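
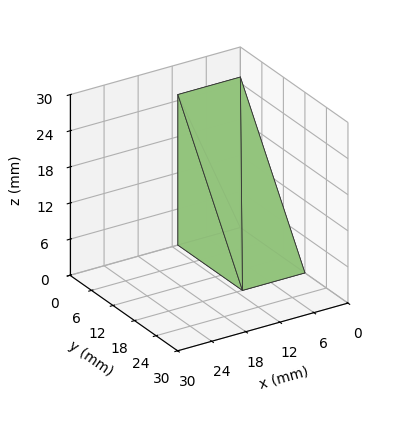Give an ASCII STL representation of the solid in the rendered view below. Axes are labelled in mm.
Reading the render: the shape is a wedge (ramp): 11 × 18 mm base, rising to 25 mm along the y=0 edge and sloping linearly to z=0 at y=18 (dimensions read to the nearest mm from the axis ticks). For the STL, each face is triangulated and given an outward normal.

solid part
  facet normal 0.0000 0.0000 -1.0000
    outer loop
      vertex 11.000 18.000 0.000
      vertex 11.000 0.000 0.000
      vertex 0.000 0.000 0.000
    endloop
  endfacet
  facet normal 0.0000 0.0000 -1.0000
    outer loop
      vertex 0.000 18.000 0.000
      vertex 11.000 18.000 0.000
      vertex 0.000 0.000 0.000
    endloop
  endfacet
  facet normal 0.0000 -1.0000 0.0000
    outer loop
      vertex 0.000 0.000 0.000
      vertex 11.000 0.000 0.000
      vertex 11.000 0.000 25.000
    endloop
  endfacet
  facet normal 0.0000 -1.0000 0.0000
    outer loop
      vertex 0.000 0.000 0.000
      vertex 11.000 0.000 25.000
      vertex 0.000 0.000 25.000
    endloop
  endfacet
  facet normal 0.0000 0.8115 0.5843
    outer loop
      vertex 0.000 0.000 25.000
      vertex 11.000 0.000 25.000
      vertex 11.000 18.000 0.000
    endloop
  endfacet
  facet normal 0.0000 0.8115 0.5843
    outer loop
      vertex 0.000 0.000 25.000
      vertex 11.000 18.000 0.000
      vertex 0.000 18.000 0.000
    endloop
  endfacet
  facet normal -1.0000 0.0000 0.0000
    outer loop
      vertex 0.000 0.000 25.000
      vertex 0.000 18.000 0.000
      vertex 0.000 0.000 0.000
    endloop
  endfacet
  facet normal 1.0000 0.0000 0.0000
    outer loop
      vertex 11.000 0.000 0.000
      vertex 11.000 18.000 0.000
      vertex 11.000 0.000 25.000
    endloop
  endfacet
endsolid part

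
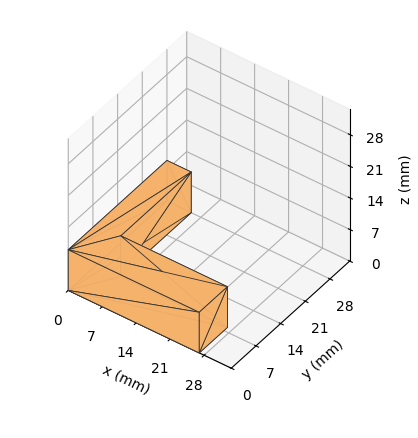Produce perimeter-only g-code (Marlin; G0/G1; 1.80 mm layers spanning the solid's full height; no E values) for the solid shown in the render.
Reading the render: the shape is an L-shaped prism: outer 27 × 28 mm, arm thicknesses ≈ 8 mm (horizontal) and 5 mm (vertical), extruded 9 mm in z (dimensions read to the nearest mm from the axis ticks). For the g-code, the solid's height is divided into equal slices at the stated Δz and each level perimeter traced with G1 moves after a G0 lift.

; perimeter-only toolpath
G21 ; units = mm
G90 ; absolute positioning
G28 ; home
; layer 1
G0 Z1.80
G0 X0.00 Y0.00
G1 X27.00 Y0.00
G1 X27.00 Y8.00
G1 X5.00 Y8.00
G1 X5.00 Y28.00
G1 X0.00 Y28.00
G1 X0.00 Y0.00
; layer 2
G0 Z3.60
G0 X0.00 Y0.00
G1 X27.00 Y0.00
G1 X27.00 Y8.00
G1 X5.00 Y8.00
G1 X5.00 Y28.00
G1 X0.00 Y28.00
G1 X0.00 Y0.00
; layer 3
G0 Z5.40
G0 X0.00 Y0.00
G1 X27.00 Y0.00
G1 X27.00 Y8.00
G1 X5.00 Y8.00
G1 X5.00 Y28.00
G1 X0.00 Y28.00
G1 X0.00 Y0.00
; layer 4
G0 Z7.20
G0 X0.00 Y0.00
G1 X27.00 Y0.00
G1 X27.00 Y8.00
G1 X5.00 Y8.00
G1 X5.00 Y28.00
G1 X0.00 Y28.00
G1 X0.00 Y0.00
; layer 5
G0 Z9.00
G0 X0.00 Y0.00
G1 X27.00 Y0.00
G1 X27.00 Y8.00
G1 X5.00 Y8.00
G1 X5.00 Y28.00
G1 X0.00 Y28.00
G1 X0.00 Y0.00
M2 ; end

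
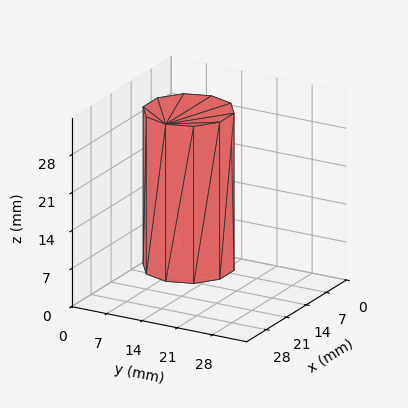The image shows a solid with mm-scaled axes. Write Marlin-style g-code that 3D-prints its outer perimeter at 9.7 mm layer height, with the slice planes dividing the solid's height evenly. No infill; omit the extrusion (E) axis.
Reading the render: the shape is a regular 10-sided prism (a cylinder approximated with 10 flat sides), circumscribed radius ≈ 8 mm, height ≈ 29 mm (dimensions read to the nearest mm from the axis ticks). For the g-code, the solid's height is divided into equal slices at the stated Δz and each level perimeter traced with G1 moves after a G0 lift.

; perimeter-only toolpath
G21 ; units = mm
G90 ; absolute positioning
G28 ; home
; layer 1
G0 Z9.7
G0 X16.0 Y8.0
G1 X14.5 Y12.7
G1 X10.5 Y15.6
G1 X5.5 Y15.6
G1 X1.5 Y12.7
G1 X0.0 Y8.0
G1 X1.5 Y3.3
G1 X5.5 Y0.4
G1 X10.5 Y0.4
G1 X14.5 Y3.3
G1 X16.0 Y8.0
; layer 2
G0 Z19.3
G0 X16.0 Y8.0
G1 X14.5 Y12.7
G1 X10.5 Y15.6
G1 X5.5 Y15.6
G1 X1.5 Y12.7
G1 X0.0 Y8.0
G1 X1.5 Y3.3
G1 X5.5 Y0.4
G1 X10.5 Y0.4
G1 X14.5 Y3.3
G1 X16.0 Y8.0
; layer 3
G0 Z29.0
G0 X16.0 Y8.0
G1 X14.5 Y12.7
G1 X10.5 Y15.6
G1 X5.5 Y15.6
G1 X1.5 Y12.7
G1 X0.0 Y8.0
G1 X1.5 Y3.3
G1 X5.5 Y0.4
G1 X10.5 Y0.4
G1 X14.5 Y3.3
G1 X16.0 Y8.0
M2 ; end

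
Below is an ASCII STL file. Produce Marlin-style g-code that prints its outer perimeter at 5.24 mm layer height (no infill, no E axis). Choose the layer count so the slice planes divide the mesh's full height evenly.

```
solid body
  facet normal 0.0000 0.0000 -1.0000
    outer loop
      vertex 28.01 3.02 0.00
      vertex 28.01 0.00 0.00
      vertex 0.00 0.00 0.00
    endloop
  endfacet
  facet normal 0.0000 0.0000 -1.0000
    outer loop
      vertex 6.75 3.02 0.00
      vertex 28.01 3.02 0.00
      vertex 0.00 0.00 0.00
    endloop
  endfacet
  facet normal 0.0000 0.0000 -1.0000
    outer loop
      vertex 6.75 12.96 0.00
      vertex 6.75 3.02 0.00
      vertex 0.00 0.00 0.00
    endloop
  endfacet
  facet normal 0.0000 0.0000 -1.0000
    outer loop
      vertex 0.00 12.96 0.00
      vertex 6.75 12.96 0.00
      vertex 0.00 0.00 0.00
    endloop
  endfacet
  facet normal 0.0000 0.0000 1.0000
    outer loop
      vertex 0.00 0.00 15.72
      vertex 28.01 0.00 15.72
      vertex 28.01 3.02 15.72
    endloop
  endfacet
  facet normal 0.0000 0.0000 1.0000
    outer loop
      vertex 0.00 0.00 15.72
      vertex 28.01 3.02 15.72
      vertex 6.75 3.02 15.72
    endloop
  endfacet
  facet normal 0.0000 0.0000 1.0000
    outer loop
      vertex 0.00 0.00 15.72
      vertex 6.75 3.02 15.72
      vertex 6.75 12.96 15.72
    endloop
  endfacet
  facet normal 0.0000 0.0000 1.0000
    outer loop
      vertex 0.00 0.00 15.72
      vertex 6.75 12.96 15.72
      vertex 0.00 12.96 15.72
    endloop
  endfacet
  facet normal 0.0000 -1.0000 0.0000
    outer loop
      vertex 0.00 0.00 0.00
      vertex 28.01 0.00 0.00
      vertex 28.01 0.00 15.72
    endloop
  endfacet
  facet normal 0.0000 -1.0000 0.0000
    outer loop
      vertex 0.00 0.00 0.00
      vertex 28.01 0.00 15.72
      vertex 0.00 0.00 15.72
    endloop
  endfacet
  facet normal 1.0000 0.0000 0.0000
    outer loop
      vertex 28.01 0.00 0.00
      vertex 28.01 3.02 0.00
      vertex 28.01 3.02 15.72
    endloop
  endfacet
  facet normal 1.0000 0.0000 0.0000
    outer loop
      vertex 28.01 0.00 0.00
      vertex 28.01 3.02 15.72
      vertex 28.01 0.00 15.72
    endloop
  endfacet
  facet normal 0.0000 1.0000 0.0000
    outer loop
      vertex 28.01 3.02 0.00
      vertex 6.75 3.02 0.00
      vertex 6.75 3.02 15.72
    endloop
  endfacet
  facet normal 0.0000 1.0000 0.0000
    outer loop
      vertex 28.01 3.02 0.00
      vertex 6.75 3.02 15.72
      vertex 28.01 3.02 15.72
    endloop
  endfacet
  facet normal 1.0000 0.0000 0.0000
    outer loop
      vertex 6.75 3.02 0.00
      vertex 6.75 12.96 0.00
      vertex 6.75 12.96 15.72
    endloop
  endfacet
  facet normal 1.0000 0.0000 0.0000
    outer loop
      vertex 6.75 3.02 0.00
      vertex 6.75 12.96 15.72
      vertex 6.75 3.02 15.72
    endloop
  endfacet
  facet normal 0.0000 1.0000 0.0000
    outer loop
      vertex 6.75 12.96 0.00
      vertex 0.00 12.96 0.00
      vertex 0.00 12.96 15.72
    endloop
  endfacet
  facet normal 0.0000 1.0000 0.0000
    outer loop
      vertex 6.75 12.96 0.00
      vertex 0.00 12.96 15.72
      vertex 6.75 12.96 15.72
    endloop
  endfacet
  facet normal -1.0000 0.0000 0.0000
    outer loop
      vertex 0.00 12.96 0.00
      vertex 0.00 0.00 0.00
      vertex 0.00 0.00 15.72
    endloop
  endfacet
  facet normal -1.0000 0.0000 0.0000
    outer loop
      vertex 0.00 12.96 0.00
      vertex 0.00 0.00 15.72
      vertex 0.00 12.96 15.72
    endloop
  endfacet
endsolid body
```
; perimeter-only toolpath
G21 ; units = mm
G90 ; absolute positioning
G28 ; home
; layer 1
G0 Z5.24
G0 X0.00 Y0.00
G1 X28.01 Y0.00
G1 X28.01 Y3.02
G1 X6.75 Y3.02
G1 X6.75 Y12.96
G1 X0.00 Y12.96
G1 X0.00 Y0.00
; layer 2
G0 Z10.48
G0 X0.00 Y0.00
G1 X28.01 Y0.00
G1 X28.01 Y3.02
G1 X6.75 Y3.02
G1 X6.75 Y12.96
G1 X0.00 Y12.96
G1 X0.00 Y0.00
; layer 3
G0 Z15.72
G0 X0.00 Y0.00
G1 X28.01 Y0.00
G1 X28.01 Y3.02
G1 X6.75 Y3.02
G1 X6.75 Y12.96
G1 X0.00 Y12.96
G1 X0.00 Y0.00
M2 ; end

The solid is an L-shaped prism: outer 28 × 13 mm, arm thicknesses ≈ 3.02 mm (horizontal) and 6.75 mm (vertical), extruded 15.7 mm in z. Slicing at Δz = 5.24 mm — 3 equal slices spanning the solid's height, so layer i sits at z = i·h/3 — gives 3 non-empty perimeters. Each is a 6-segment closed polygon; G0 lifts to the layer z and rapids to the start vertex, then G1 traces the edges.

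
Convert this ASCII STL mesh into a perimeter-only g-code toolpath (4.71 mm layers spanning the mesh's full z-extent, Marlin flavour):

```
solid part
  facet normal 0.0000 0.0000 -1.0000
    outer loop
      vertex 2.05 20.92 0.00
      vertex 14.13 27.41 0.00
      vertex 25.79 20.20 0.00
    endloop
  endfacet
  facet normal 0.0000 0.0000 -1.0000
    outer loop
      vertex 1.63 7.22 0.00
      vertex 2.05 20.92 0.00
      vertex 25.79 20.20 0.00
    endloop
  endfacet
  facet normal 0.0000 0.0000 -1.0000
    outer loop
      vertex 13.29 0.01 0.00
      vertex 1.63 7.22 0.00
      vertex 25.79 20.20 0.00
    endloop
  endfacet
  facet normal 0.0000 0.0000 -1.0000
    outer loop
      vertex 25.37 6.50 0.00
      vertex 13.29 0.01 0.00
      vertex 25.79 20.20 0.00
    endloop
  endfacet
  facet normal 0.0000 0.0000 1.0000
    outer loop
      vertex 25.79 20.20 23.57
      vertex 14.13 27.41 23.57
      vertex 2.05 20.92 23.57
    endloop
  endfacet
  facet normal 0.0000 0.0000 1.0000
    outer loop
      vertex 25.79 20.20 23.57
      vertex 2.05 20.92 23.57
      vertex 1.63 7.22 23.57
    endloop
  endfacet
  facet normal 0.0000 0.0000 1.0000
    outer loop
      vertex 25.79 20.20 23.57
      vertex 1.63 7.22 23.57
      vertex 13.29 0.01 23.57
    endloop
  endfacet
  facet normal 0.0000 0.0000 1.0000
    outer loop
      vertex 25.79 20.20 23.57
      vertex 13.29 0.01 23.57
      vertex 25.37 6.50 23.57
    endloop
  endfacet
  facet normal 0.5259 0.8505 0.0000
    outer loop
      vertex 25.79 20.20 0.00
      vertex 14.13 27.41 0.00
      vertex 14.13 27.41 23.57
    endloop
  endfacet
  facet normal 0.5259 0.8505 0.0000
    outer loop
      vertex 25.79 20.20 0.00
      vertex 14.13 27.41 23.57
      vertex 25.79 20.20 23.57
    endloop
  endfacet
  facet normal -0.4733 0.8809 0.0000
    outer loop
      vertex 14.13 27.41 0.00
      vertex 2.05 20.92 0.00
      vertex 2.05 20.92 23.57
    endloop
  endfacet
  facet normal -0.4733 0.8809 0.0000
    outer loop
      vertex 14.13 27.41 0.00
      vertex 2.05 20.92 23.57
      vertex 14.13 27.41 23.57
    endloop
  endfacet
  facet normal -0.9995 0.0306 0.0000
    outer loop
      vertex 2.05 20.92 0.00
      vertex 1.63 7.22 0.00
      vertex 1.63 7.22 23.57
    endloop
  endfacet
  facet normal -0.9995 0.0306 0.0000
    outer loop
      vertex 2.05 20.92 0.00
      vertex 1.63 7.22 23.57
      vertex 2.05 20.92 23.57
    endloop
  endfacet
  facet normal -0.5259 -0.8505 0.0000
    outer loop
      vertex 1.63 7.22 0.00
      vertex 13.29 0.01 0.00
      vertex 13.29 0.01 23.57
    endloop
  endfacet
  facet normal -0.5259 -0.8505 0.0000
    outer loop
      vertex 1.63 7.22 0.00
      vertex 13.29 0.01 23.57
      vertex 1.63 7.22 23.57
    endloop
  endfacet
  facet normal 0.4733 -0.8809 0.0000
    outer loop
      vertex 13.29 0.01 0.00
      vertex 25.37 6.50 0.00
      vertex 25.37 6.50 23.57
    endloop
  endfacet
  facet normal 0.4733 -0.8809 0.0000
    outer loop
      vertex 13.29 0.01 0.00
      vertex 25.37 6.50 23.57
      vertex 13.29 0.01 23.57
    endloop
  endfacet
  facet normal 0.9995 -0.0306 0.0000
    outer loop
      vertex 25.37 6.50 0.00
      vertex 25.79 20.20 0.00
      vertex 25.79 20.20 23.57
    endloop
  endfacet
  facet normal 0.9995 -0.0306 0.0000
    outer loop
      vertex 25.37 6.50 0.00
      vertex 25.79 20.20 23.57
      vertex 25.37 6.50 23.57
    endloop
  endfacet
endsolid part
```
; perimeter-only toolpath
G21 ; units = mm
G90 ; absolute positioning
G28 ; home
; layer 1
G0 Z4.71
G0 X25.79 Y20.20
G1 X14.13 Y27.41
G1 X2.05 Y20.92
G1 X1.63 Y7.22
G1 X13.29 Y0.01
G1 X25.37 Y6.50
G1 X25.79 Y20.20
; layer 2
G0 Z9.43
G0 X25.79 Y20.20
G1 X14.13 Y27.41
G1 X2.05 Y20.92
G1 X1.63 Y7.22
G1 X13.29 Y0.01
G1 X25.37 Y6.50
G1 X25.79 Y20.20
; layer 3
G0 Z14.14
G0 X25.79 Y20.20
G1 X14.13 Y27.41
G1 X2.05 Y20.92
G1 X1.63 Y7.22
G1 X13.29 Y0.01
G1 X25.37 Y6.50
G1 X25.79 Y20.20
; layer 4
G0 Z18.86
G0 X25.79 Y20.20
G1 X14.13 Y27.41
G1 X2.05 Y20.92
G1 X1.63 Y7.22
G1 X13.29 Y0.01
G1 X25.37 Y6.50
G1 X25.79 Y20.20
; layer 5
G0 Z23.57
G0 X25.79 Y20.20
G1 X14.13 Y27.41
G1 X2.05 Y20.92
G1 X1.63 Y7.22
G1 X13.29 Y0.01
G1 X25.37 Y6.50
G1 X25.79 Y20.20
M2 ; end

The solid is a regular 6-sided prism (a cylinder approximated with 6 flat sides), circumscribed radius ≈ 13.7 mm, height ≈ 23.6 mm. Slicing at Δz = 4.71 mm — 5 equal slices spanning the solid's height, so layer i sits at z = i·h/5 — gives 5 non-empty perimeters. Each is a 6-segment closed polygon; G0 lifts to the layer z and rapids to the start vertex, then G1 traces the edges.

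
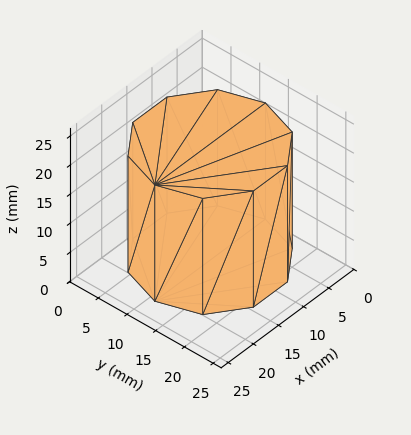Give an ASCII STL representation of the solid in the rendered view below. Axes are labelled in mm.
Reading the render: the shape is a regular 10-sided prism (a cylinder approximated with 10 flat sides), circumscribed radius ≈ 11 mm, height ≈ 20 mm (dimensions read to the nearest mm from the axis ticks). For the STL, each face is triangulated and given an outward normal.

solid part
  facet normal 0.0000 0.0000 -1.0000
    outer loop
      vertex 14.4 21.5 0.0
      vertex 19.9 17.5 0.0
      vertex 22.0 11.0 0.0
    endloop
  endfacet
  facet normal 0.0000 0.0000 -1.0000
    outer loop
      vertex 7.6 21.5 0.0
      vertex 14.4 21.5 0.0
      vertex 22.0 11.0 0.0
    endloop
  endfacet
  facet normal 0.0000 0.0000 -1.0000
    outer loop
      vertex 2.1 17.5 0.0
      vertex 7.6 21.5 0.0
      vertex 22.0 11.0 0.0
    endloop
  endfacet
  facet normal 0.0000 0.0000 -1.0000
    outer loop
      vertex 0.0 11.0 0.0
      vertex 2.1 17.5 0.0
      vertex 22.0 11.0 0.0
    endloop
  endfacet
  facet normal 0.0000 0.0000 -1.0000
    outer loop
      vertex 2.1 4.5 0.0
      vertex 0.0 11.0 0.0
      vertex 22.0 11.0 0.0
    endloop
  endfacet
  facet normal 0.0000 0.0000 -1.0000
    outer loop
      vertex 7.6 0.5 0.0
      vertex 2.1 4.5 0.0
      vertex 22.0 11.0 0.0
    endloop
  endfacet
  facet normal 0.0000 0.0000 -1.0000
    outer loop
      vertex 14.4 0.5 0.0
      vertex 7.6 0.5 0.0
      vertex 22.0 11.0 0.0
    endloop
  endfacet
  facet normal 0.0000 0.0000 -1.0000
    outer loop
      vertex 19.9 4.5 0.0
      vertex 14.4 0.5 0.0
      vertex 22.0 11.0 0.0
    endloop
  endfacet
  facet normal 0.0000 0.0000 1.0000
    outer loop
      vertex 22.0 11.0 20.0
      vertex 19.9 17.5 20.0
      vertex 14.4 21.5 20.0
    endloop
  endfacet
  facet normal 0.0000 0.0000 1.0000
    outer loop
      vertex 22.0 11.0 20.0
      vertex 14.4 21.5 20.0
      vertex 7.6 21.5 20.0
    endloop
  endfacet
  facet normal 0.0000 0.0000 1.0000
    outer loop
      vertex 22.0 11.0 20.0
      vertex 7.6 21.5 20.0
      vertex 2.1 17.5 20.0
    endloop
  endfacet
  facet normal 0.0000 0.0000 1.0000
    outer loop
      vertex 22.0 11.0 20.0
      vertex 2.1 17.5 20.0
      vertex 0.0 11.0 20.0
    endloop
  endfacet
  facet normal 0.0000 0.0000 1.0000
    outer loop
      vertex 22.0 11.0 20.0
      vertex 0.0 11.0 20.0
      vertex 2.1 4.5 20.0
    endloop
  endfacet
  facet normal 0.0000 0.0000 1.0000
    outer loop
      vertex 22.0 11.0 20.0
      vertex 2.1 4.5 20.0
      vertex 7.6 0.5 20.0
    endloop
  endfacet
  facet normal 0.0000 0.0000 1.0000
    outer loop
      vertex 22.0 11.0 20.0
      vertex 7.6 0.5 20.0
      vertex 14.4 0.5 20.0
    endloop
  endfacet
  facet normal 0.0000 0.0000 1.0000
    outer loop
      vertex 22.0 11.0 20.0
      vertex 14.4 0.5 20.0
      vertex 19.9 4.5 20.0
    endloop
  endfacet
  facet normal 0.9516 0.3074 0.0000
    outer loop
      vertex 22.0 11.0 0.0
      vertex 19.9 17.5 0.0
      vertex 19.9 17.5 20.0
    endloop
  endfacet
  facet normal 0.9516 0.3074 0.0000
    outer loop
      vertex 22.0 11.0 0.0
      vertex 19.9 17.5 20.0
      vertex 22.0 11.0 20.0
    endloop
  endfacet
  facet normal 0.5882 0.8087 0.0000
    outer loop
      vertex 19.9 17.5 0.0
      vertex 14.4 21.5 0.0
      vertex 14.4 21.5 20.0
    endloop
  endfacet
  facet normal 0.5882 0.8087 0.0000
    outer loop
      vertex 19.9 17.5 0.0
      vertex 14.4 21.5 20.0
      vertex 19.9 17.5 20.0
    endloop
  endfacet
  facet normal 0.0000 1.0000 0.0000
    outer loop
      vertex 14.4 21.5 0.0
      vertex 7.6 21.5 0.0
      vertex 7.6 21.5 20.0
    endloop
  endfacet
  facet normal 0.0000 1.0000 0.0000
    outer loop
      vertex 14.4 21.5 0.0
      vertex 7.6 21.5 20.0
      vertex 14.4 21.5 20.0
    endloop
  endfacet
  facet normal -0.5882 0.8087 0.0000
    outer loop
      vertex 7.6 21.5 0.0
      vertex 2.1 17.5 0.0
      vertex 2.1 17.5 20.0
    endloop
  endfacet
  facet normal -0.5882 0.8087 0.0000
    outer loop
      vertex 7.6 21.5 0.0
      vertex 2.1 17.5 20.0
      vertex 7.6 21.5 20.0
    endloop
  endfacet
  facet normal -0.9516 0.3074 0.0000
    outer loop
      vertex 2.1 17.5 0.0
      vertex 0.0 11.0 0.0
      vertex 0.0 11.0 20.0
    endloop
  endfacet
  facet normal -0.9516 0.3074 0.0000
    outer loop
      vertex 2.1 17.5 0.0
      vertex 0.0 11.0 20.0
      vertex 2.1 17.5 20.0
    endloop
  endfacet
  facet normal -0.9516 -0.3074 0.0000
    outer loop
      vertex 0.0 11.0 0.0
      vertex 2.1 4.5 0.0
      vertex 2.1 4.5 20.0
    endloop
  endfacet
  facet normal -0.9516 -0.3074 0.0000
    outer loop
      vertex 0.0 11.0 0.0
      vertex 2.1 4.5 20.0
      vertex 0.0 11.0 20.0
    endloop
  endfacet
  facet normal -0.5882 -0.8087 0.0000
    outer loop
      vertex 2.1 4.5 0.0
      vertex 7.6 0.5 0.0
      vertex 7.6 0.5 20.0
    endloop
  endfacet
  facet normal -0.5882 -0.8087 0.0000
    outer loop
      vertex 2.1 4.5 0.0
      vertex 7.6 0.5 20.0
      vertex 2.1 4.5 20.0
    endloop
  endfacet
  facet normal 0.0000 -1.0000 0.0000
    outer loop
      vertex 7.6 0.5 0.0
      vertex 14.4 0.5 0.0
      vertex 14.4 0.5 20.0
    endloop
  endfacet
  facet normal 0.0000 -1.0000 0.0000
    outer loop
      vertex 7.6 0.5 0.0
      vertex 14.4 0.5 20.0
      vertex 7.6 0.5 20.0
    endloop
  endfacet
  facet normal 0.5882 -0.8087 0.0000
    outer loop
      vertex 14.4 0.5 0.0
      vertex 19.9 4.5 0.0
      vertex 19.9 4.5 20.0
    endloop
  endfacet
  facet normal 0.5882 -0.8087 0.0000
    outer loop
      vertex 14.4 0.5 0.0
      vertex 19.9 4.5 20.0
      vertex 14.4 0.5 20.0
    endloop
  endfacet
  facet normal 0.9516 -0.3074 0.0000
    outer loop
      vertex 19.9 4.5 0.0
      vertex 22.0 11.0 0.0
      vertex 22.0 11.0 20.0
    endloop
  endfacet
  facet normal 0.9516 -0.3074 0.0000
    outer loop
      vertex 19.9 4.5 0.0
      vertex 22.0 11.0 20.0
      vertex 19.9 4.5 20.0
    endloop
  endfacet
endsolid part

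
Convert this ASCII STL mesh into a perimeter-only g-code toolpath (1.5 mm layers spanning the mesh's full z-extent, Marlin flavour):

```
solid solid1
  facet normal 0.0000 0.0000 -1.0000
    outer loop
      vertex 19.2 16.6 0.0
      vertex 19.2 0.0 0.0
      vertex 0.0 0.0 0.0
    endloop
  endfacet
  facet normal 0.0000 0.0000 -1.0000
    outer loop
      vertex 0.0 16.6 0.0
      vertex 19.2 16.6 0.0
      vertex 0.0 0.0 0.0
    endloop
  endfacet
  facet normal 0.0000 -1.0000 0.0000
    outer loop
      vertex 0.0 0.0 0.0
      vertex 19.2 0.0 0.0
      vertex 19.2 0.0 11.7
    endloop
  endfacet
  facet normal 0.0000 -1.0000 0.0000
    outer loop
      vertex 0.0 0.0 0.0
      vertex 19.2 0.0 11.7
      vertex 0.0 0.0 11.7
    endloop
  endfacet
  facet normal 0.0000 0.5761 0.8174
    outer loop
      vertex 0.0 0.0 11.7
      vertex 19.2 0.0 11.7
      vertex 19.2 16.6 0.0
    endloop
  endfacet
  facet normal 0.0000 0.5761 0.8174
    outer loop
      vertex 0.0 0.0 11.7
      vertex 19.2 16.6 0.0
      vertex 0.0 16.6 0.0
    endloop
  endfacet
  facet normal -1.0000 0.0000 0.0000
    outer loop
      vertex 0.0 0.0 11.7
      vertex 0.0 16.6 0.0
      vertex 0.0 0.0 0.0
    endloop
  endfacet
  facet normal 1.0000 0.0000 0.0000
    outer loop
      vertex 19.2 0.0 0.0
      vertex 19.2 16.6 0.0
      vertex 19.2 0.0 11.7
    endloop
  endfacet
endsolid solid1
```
; perimeter-only toolpath
G21 ; units = mm
G90 ; absolute positioning
G28 ; home
; layer 1
G0 Z1.5
G0 X0.0 Y0.0
G1 X19.2 Y0.0
G1 X19.2 Y14.5
G1 X0.0 Y14.5
G1 X0.0 Y0.0
; layer 2
G0 Z2.9
G0 X0.0 Y0.0
G1 X19.2 Y0.0
G1 X19.2 Y12.5
G1 X0.0 Y12.5
G1 X0.0 Y0.0
; layer 3
G0 Z4.4
G0 X0.0 Y0.0
G1 X19.2 Y0.0
G1 X19.2 Y10.4
G1 X0.0 Y10.4
G1 X0.0 Y0.0
; layer 4
G0 Z5.8
G0 X0.0 Y0.0
G1 X19.2 Y0.0
G1 X19.2 Y8.3
G1 X0.0 Y8.3
G1 X0.0 Y0.0
; layer 5
G0 Z7.3
G0 X0.0 Y0.0
G1 X19.2 Y0.0
G1 X19.2 Y6.2
G1 X0.0 Y6.2
G1 X0.0 Y0.0
; layer 6
G0 Z8.8
G0 X0.0 Y0.0
G1 X19.2 Y0.0
G1 X19.2 Y4.2
G1 X0.0 Y4.2
G1 X0.0 Y0.0
; layer 7
G0 Z10.2
G0 X0.0 Y0.0
G1 X19.2 Y0.0
G1 X19.2 Y2.1
G1 X0.0 Y2.1
G1 X0.0 Y0.0
M2 ; end

The solid is a wedge (ramp): 19.2 × 16.6 mm base, rising to 11.7 mm along the y=0 edge and sloping linearly to z=0 at y=16.6. Slicing at Δz = 1.5 mm — 8 equal slices spanning the solid's height, so layer i sits at z = i·h/8 — gives 7 non-empty perimeters. Each is a 4-segment closed polygon; G0 lifts to the layer z and rapids to the start vertex, then G1 traces the edges. The cross-section shrinks linearly with z (the slice at the apex is degenerate and omitted).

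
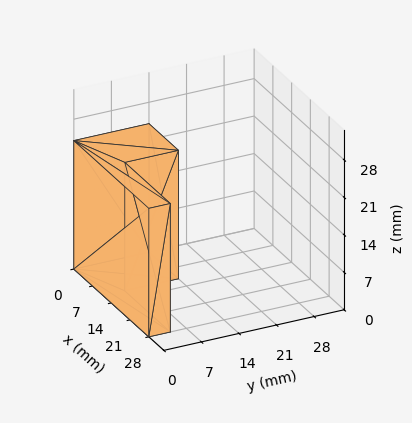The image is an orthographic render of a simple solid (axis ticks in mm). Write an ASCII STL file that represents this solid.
Reading the render: the shape is an L-shaped prism: outer 28 × 14 mm, arm thicknesses ≈ 4 mm (horizontal) and 11 mm (vertical), extruded 24 mm in z (dimensions read to the nearest mm from the axis ticks). For the STL, each face is triangulated and given an outward normal.

solid part
  facet normal 0.0000 0.0000 -1.0000
    outer loop
      vertex 28.000 4.000 0.000
      vertex 28.000 0.000 0.000
      vertex 0.000 0.000 0.000
    endloop
  endfacet
  facet normal 0.0000 0.0000 -1.0000
    outer loop
      vertex 11.000 4.000 0.000
      vertex 28.000 4.000 0.000
      vertex 0.000 0.000 0.000
    endloop
  endfacet
  facet normal 0.0000 0.0000 -1.0000
    outer loop
      vertex 11.000 14.000 0.000
      vertex 11.000 4.000 0.000
      vertex 0.000 0.000 0.000
    endloop
  endfacet
  facet normal 0.0000 0.0000 -1.0000
    outer loop
      vertex 0.000 14.000 0.000
      vertex 11.000 14.000 0.000
      vertex 0.000 0.000 0.000
    endloop
  endfacet
  facet normal 0.0000 0.0000 1.0000
    outer loop
      vertex 0.000 0.000 24.000
      vertex 28.000 0.000 24.000
      vertex 28.000 4.000 24.000
    endloop
  endfacet
  facet normal 0.0000 0.0000 1.0000
    outer loop
      vertex 0.000 0.000 24.000
      vertex 28.000 4.000 24.000
      vertex 11.000 4.000 24.000
    endloop
  endfacet
  facet normal 0.0000 0.0000 1.0000
    outer loop
      vertex 0.000 0.000 24.000
      vertex 11.000 4.000 24.000
      vertex 11.000 14.000 24.000
    endloop
  endfacet
  facet normal 0.0000 0.0000 1.0000
    outer loop
      vertex 0.000 0.000 24.000
      vertex 11.000 14.000 24.000
      vertex 0.000 14.000 24.000
    endloop
  endfacet
  facet normal 0.0000 -1.0000 0.0000
    outer loop
      vertex 0.000 0.000 0.000
      vertex 28.000 0.000 0.000
      vertex 28.000 0.000 24.000
    endloop
  endfacet
  facet normal 0.0000 -1.0000 0.0000
    outer loop
      vertex 0.000 0.000 0.000
      vertex 28.000 0.000 24.000
      vertex 0.000 0.000 24.000
    endloop
  endfacet
  facet normal 1.0000 0.0000 0.0000
    outer loop
      vertex 28.000 0.000 0.000
      vertex 28.000 4.000 0.000
      vertex 28.000 4.000 24.000
    endloop
  endfacet
  facet normal 1.0000 0.0000 0.0000
    outer loop
      vertex 28.000 0.000 0.000
      vertex 28.000 4.000 24.000
      vertex 28.000 0.000 24.000
    endloop
  endfacet
  facet normal 0.0000 1.0000 0.0000
    outer loop
      vertex 28.000 4.000 0.000
      vertex 11.000 4.000 0.000
      vertex 11.000 4.000 24.000
    endloop
  endfacet
  facet normal 0.0000 1.0000 0.0000
    outer loop
      vertex 28.000 4.000 0.000
      vertex 11.000 4.000 24.000
      vertex 28.000 4.000 24.000
    endloop
  endfacet
  facet normal 1.0000 0.0000 0.0000
    outer loop
      vertex 11.000 4.000 0.000
      vertex 11.000 14.000 0.000
      vertex 11.000 14.000 24.000
    endloop
  endfacet
  facet normal 1.0000 0.0000 0.0000
    outer loop
      vertex 11.000 4.000 0.000
      vertex 11.000 14.000 24.000
      vertex 11.000 4.000 24.000
    endloop
  endfacet
  facet normal 0.0000 1.0000 0.0000
    outer loop
      vertex 11.000 14.000 0.000
      vertex 0.000 14.000 0.000
      vertex 0.000 14.000 24.000
    endloop
  endfacet
  facet normal 0.0000 1.0000 0.0000
    outer loop
      vertex 11.000 14.000 0.000
      vertex 0.000 14.000 24.000
      vertex 11.000 14.000 24.000
    endloop
  endfacet
  facet normal -1.0000 0.0000 0.0000
    outer loop
      vertex 0.000 14.000 0.000
      vertex 0.000 0.000 0.000
      vertex 0.000 0.000 24.000
    endloop
  endfacet
  facet normal -1.0000 0.0000 0.0000
    outer loop
      vertex 0.000 14.000 0.000
      vertex 0.000 0.000 24.000
      vertex 0.000 14.000 24.000
    endloop
  endfacet
endsolid part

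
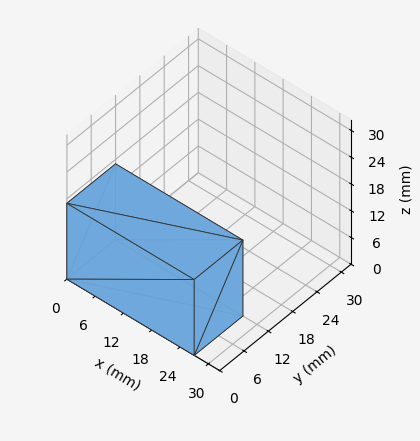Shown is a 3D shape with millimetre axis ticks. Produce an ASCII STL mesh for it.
Reading the render: the shape is a rectangular box, roughly 27 × 12 mm footprint and 17 mm tall (dimensions read to the nearest mm from the axis ticks). For the STL, each face is triangulated and given an outward normal.

solid part
  facet normal 0.0000 0.0000 -1.0000
    outer loop
      vertex 27.000 12.000 0.000
      vertex 27.000 0.000 0.000
      vertex 0.000 0.000 0.000
    endloop
  endfacet
  facet normal 0.0000 0.0000 -1.0000
    outer loop
      vertex 0.000 12.000 0.000
      vertex 27.000 12.000 0.000
      vertex 0.000 0.000 0.000
    endloop
  endfacet
  facet normal 0.0000 0.0000 1.0000
    outer loop
      vertex 0.000 0.000 17.000
      vertex 27.000 0.000 17.000
      vertex 27.000 12.000 17.000
    endloop
  endfacet
  facet normal 0.0000 0.0000 1.0000
    outer loop
      vertex 0.000 0.000 17.000
      vertex 27.000 12.000 17.000
      vertex 0.000 12.000 17.000
    endloop
  endfacet
  facet normal 0.0000 -1.0000 0.0000
    outer loop
      vertex 0.000 0.000 0.000
      vertex 27.000 0.000 0.000
      vertex 27.000 0.000 17.000
    endloop
  endfacet
  facet normal 0.0000 -1.0000 0.0000
    outer loop
      vertex 0.000 0.000 0.000
      vertex 27.000 0.000 17.000
      vertex 0.000 0.000 17.000
    endloop
  endfacet
  facet normal 0.0000 1.0000 0.0000
    outer loop
      vertex 27.000 12.000 17.000
      vertex 27.000 12.000 0.000
      vertex 0.000 12.000 0.000
    endloop
  endfacet
  facet normal 0.0000 1.0000 0.0000
    outer loop
      vertex 0.000 12.000 17.000
      vertex 27.000 12.000 17.000
      vertex 0.000 12.000 0.000
    endloop
  endfacet
  facet normal -1.0000 0.0000 0.0000
    outer loop
      vertex 0.000 12.000 17.000
      vertex 0.000 12.000 0.000
      vertex 0.000 0.000 0.000
    endloop
  endfacet
  facet normal -1.0000 0.0000 0.0000
    outer loop
      vertex 0.000 0.000 17.000
      vertex 0.000 12.000 17.000
      vertex 0.000 0.000 0.000
    endloop
  endfacet
  facet normal 1.0000 0.0000 0.0000
    outer loop
      vertex 27.000 0.000 0.000
      vertex 27.000 12.000 0.000
      vertex 27.000 12.000 17.000
    endloop
  endfacet
  facet normal 1.0000 0.0000 0.0000
    outer loop
      vertex 27.000 0.000 0.000
      vertex 27.000 12.000 17.000
      vertex 27.000 0.000 17.000
    endloop
  endfacet
endsolid part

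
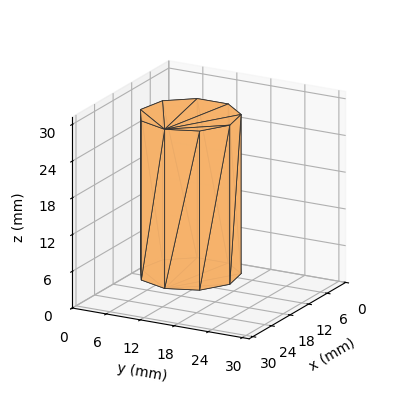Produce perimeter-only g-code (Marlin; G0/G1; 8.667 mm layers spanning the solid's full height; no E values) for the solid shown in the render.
Reading the render: the shape is a regular 9-sided prism (a cylinder approximated with 9 flat sides), circumscribed radius ≈ 8 mm, height ≈ 26 mm (dimensions read to the nearest mm from the axis ticks). For the g-code, the solid's height is divided into equal slices at the stated Δz and each level perimeter traced with G1 moves after a G0 lift.

; perimeter-only toolpath
G21 ; units = mm
G90 ; absolute positioning
G28 ; home
; layer 1
G0 Z8.667
G0 X16.000 Y8.000
G1 X14.128 Y13.142
G1 X9.389 Y15.878
G1 X4.000 Y14.928
G1 X0.482 Y10.736
G1 X0.482 Y5.264
G1 X4.000 Y1.072
G1 X9.389 Y0.122
G1 X14.128 Y2.858
G1 X16.000 Y8.000
; layer 2
G0 Z17.333
G0 X16.000 Y8.000
G1 X14.128 Y13.142
G1 X9.389 Y15.878
G1 X4.000 Y14.928
G1 X0.482 Y10.736
G1 X0.482 Y5.264
G1 X4.000 Y1.072
G1 X9.389 Y0.122
G1 X14.128 Y2.858
G1 X16.000 Y8.000
; layer 3
G0 Z26.000
G0 X16.000 Y8.000
G1 X14.128 Y13.142
G1 X9.389 Y15.878
G1 X4.000 Y14.928
G1 X0.482 Y10.736
G1 X0.482 Y5.264
G1 X4.000 Y1.072
G1 X9.389 Y0.122
G1 X14.128 Y2.858
G1 X16.000 Y8.000
M2 ; end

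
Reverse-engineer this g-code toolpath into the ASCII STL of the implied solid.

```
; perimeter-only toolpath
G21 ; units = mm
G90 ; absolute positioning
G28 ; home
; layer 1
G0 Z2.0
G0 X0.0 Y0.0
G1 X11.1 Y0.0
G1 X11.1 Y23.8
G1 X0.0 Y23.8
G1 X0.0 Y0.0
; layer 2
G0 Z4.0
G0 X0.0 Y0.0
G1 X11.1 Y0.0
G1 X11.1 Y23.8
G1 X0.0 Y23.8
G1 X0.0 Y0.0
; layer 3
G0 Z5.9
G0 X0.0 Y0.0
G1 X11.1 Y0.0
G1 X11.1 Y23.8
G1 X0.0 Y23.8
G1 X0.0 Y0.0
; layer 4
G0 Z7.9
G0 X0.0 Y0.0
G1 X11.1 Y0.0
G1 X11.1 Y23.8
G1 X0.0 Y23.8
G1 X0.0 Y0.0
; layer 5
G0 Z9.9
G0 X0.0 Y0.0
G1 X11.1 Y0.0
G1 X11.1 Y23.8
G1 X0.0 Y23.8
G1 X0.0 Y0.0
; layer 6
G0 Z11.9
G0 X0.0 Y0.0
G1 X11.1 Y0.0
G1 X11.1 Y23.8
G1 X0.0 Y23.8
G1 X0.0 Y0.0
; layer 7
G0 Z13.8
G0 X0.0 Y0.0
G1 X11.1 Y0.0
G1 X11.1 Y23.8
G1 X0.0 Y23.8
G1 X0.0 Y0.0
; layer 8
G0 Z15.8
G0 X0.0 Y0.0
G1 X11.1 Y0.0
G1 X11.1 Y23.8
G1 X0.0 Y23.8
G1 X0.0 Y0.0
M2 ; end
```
solid part
  facet normal 0.0000 0.0000 -1.0000
    outer loop
      vertex 11.1 23.8 0.0
      vertex 11.1 0.0 0.0
      vertex 0.0 0.0 0.0
    endloop
  endfacet
  facet normal 0.0000 0.0000 -1.0000
    outer loop
      vertex 0.0 23.8 0.0
      vertex 11.1 23.8 0.0
      vertex 0.0 0.0 0.0
    endloop
  endfacet
  facet normal 0.0000 0.0000 1.0000
    outer loop
      vertex 0.0 0.0 15.8
      vertex 11.1 0.0 15.8
      vertex 11.1 23.8 15.8
    endloop
  endfacet
  facet normal 0.0000 0.0000 1.0000
    outer loop
      vertex 0.0 0.0 15.8
      vertex 11.1 23.8 15.8
      vertex 0.0 23.8 15.8
    endloop
  endfacet
  facet normal 0.0000 -1.0000 0.0000
    outer loop
      vertex 0.0 0.0 0.0
      vertex 11.1 0.0 0.0
      vertex 11.1 0.0 15.8
    endloop
  endfacet
  facet normal 0.0000 -1.0000 0.0000
    outer loop
      vertex 0.0 0.0 0.0
      vertex 11.1 0.0 15.8
      vertex 0.0 0.0 15.8
    endloop
  endfacet
  facet normal 0.0000 1.0000 0.0000
    outer loop
      vertex 11.1 23.8 15.8
      vertex 11.1 23.8 0.0
      vertex 0.0 23.8 0.0
    endloop
  endfacet
  facet normal 0.0000 1.0000 0.0000
    outer loop
      vertex 0.0 23.8 15.8
      vertex 11.1 23.8 15.8
      vertex 0.0 23.8 0.0
    endloop
  endfacet
  facet normal -1.0000 0.0000 0.0000
    outer loop
      vertex 0.0 23.8 15.8
      vertex 0.0 23.8 0.0
      vertex 0.0 0.0 0.0
    endloop
  endfacet
  facet normal -1.0000 0.0000 0.0000
    outer loop
      vertex 0.0 0.0 15.8
      vertex 0.0 23.8 15.8
      vertex 0.0 0.0 0.0
    endloop
  endfacet
  facet normal 1.0000 0.0000 0.0000
    outer loop
      vertex 11.1 0.0 0.0
      vertex 11.1 23.8 0.0
      vertex 11.1 23.8 15.8
    endloop
  endfacet
  facet normal 1.0000 0.0000 0.0000
    outer loop
      vertex 11.1 0.0 0.0
      vertex 11.1 23.8 15.8
      vertex 11.1 0.0 15.8
    endloop
  endfacet
endsolid part

The G0 Z moves step by Δz≈2.0 mm. Every layer's G1 loop is the same polygon, so the solid is a straight extrusion of it from z=0 to z≈15.8. Closing with flat bottom and top caps and triangulating gives 12 facets — a rectangular box, roughly 11.1 × 23.8 mm footprint and 15.8 mm tall.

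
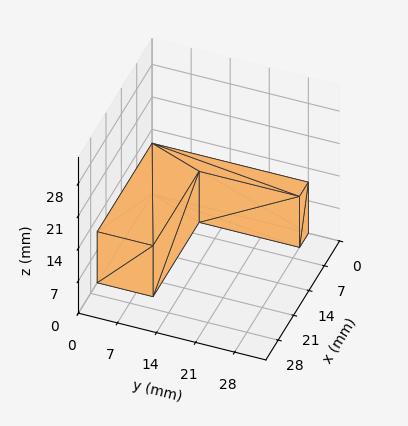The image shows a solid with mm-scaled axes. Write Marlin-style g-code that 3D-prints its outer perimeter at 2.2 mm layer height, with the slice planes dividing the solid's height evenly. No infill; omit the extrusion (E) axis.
Reading the render: the shape is an L-shaped prism: outer 25 × 28 mm, arm thicknesses ≈ 10 mm (horizontal) and 4 mm (vertical), extruded 11 mm in z (dimensions read to the nearest mm from the axis ticks). For the g-code, the solid's height is divided into equal slices at the stated Δz and each level perimeter traced with G1 moves after a G0 lift.

; perimeter-only toolpath
G21 ; units = mm
G90 ; absolute positioning
G28 ; home
; layer 1
G0 Z2.2
G0 X0.0 Y0.0
G1 X25.0 Y0.0
G1 X25.0 Y10.0
G1 X4.0 Y10.0
G1 X4.0 Y28.0
G1 X0.0 Y28.0
G1 X0.0 Y0.0
; layer 2
G0 Z4.4
G0 X0.0 Y0.0
G1 X25.0 Y0.0
G1 X25.0 Y10.0
G1 X4.0 Y10.0
G1 X4.0 Y28.0
G1 X0.0 Y28.0
G1 X0.0 Y0.0
; layer 3
G0 Z6.6
G0 X0.0 Y0.0
G1 X25.0 Y0.0
G1 X25.0 Y10.0
G1 X4.0 Y10.0
G1 X4.0 Y28.0
G1 X0.0 Y28.0
G1 X0.0 Y0.0
; layer 4
G0 Z8.8
G0 X0.0 Y0.0
G1 X25.0 Y0.0
G1 X25.0 Y10.0
G1 X4.0 Y10.0
G1 X4.0 Y28.0
G1 X0.0 Y28.0
G1 X0.0 Y0.0
; layer 5
G0 Z11.0
G0 X0.0 Y0.0
G1 X25.0 Y0.0
G1 X25.0 Y10.0
G1 X4.0 Y10.0
G1 X4.0 Y28.0
G1 X0.0 Y28.0
G1 X0.0 Y0.0
M2 ; end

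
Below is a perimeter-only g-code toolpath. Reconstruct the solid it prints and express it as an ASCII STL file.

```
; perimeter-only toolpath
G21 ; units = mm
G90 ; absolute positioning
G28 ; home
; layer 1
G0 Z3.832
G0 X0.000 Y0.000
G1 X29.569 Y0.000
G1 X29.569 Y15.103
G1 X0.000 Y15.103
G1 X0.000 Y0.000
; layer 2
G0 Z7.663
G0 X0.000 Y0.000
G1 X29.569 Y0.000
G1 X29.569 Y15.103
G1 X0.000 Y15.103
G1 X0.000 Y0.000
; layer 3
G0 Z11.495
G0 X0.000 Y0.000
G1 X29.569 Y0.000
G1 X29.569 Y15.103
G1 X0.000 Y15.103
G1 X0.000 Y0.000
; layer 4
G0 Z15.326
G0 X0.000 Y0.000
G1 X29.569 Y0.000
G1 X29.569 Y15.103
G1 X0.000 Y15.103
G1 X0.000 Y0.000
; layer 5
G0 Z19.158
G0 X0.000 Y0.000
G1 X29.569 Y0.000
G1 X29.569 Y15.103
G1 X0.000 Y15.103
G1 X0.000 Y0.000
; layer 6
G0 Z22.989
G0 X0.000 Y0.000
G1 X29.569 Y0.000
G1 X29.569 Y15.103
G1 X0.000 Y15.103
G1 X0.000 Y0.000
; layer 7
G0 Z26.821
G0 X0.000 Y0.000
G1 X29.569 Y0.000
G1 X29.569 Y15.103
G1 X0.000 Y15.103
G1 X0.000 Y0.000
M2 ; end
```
solid part
  facet normal 0.0000 0.0000 -1.0000
    outer loop
      vertex 29.569 15.103 0.000
      vertex 29.569 0.000 0.000
      vertex 0.000 0.000 0.000
    endloop
  endfacet
  facet normal 0.0000 0.0000 -1.0000
    outer loop
      vertex 0.000 15.103 0.000
      vertex 29.569 15.103 0.000
      vertex 0.000 0.000 0.000
    endloop
  endfacet
  facet normal 0.0000 0.0000 1.0000
    outer loop
      vertex 0.000 0.000 26.821
      vertex 29.569 0.000 26.821
      vertex 29.569 15.103 26.821
    endloop
  endfacet
  facet normal 0.0000 0.0000 1.0000
    outer loop
      vertex 0.000 0.000 26.821
      vertex 29.569 15.103 26.821
      vertex 0.000 15.103 26.821
    endloop
  endfacet
  facet normal 0.0000 -1.0000 0.0000
    outer loop
      vertex 0.000 0.000 0.000
      vertex 29.569 0.000 0.000
      vertex 29.569 0.000 26.821
    endloop
  endfacet
  facet normal 0.0000 -1.0000 0.0000
    outer loop
      vertex 0.000 0.000 0.000
      vertex 29.569 0.000 26.821
      vertex 0.000 0.000 26.821
    endloop
  endfacet
  facet normal 0.0000 1.0000 0.0000
    outer loop
      vertex 29.569 15.103 26.821
      vertex 29.569 15.103 0.000
      vertex 0.000 15.103 0.000
    endloop
  endfacet
  facet normal 0.0000 1.0000 0.0000
    outer loop
      vertex 0.000 15.103 26.821
      vertex 29.569 15.103 26.821
      vertex 0.000 15.103 0.000
    endloop
  endfacet
  facet normal -1.0000 0.0000 0.0000
    outer loop
      vertex 0.000 15.103 26.821
      vertex 0.000 15.103 0.000
      vertex 0.000 0.000 0.000
    endloop
  endfacet
  facet normal -1.0000 0.0000 0.0000
    outer loop
      vertex 0.000 0.000 26.821
      vertex 0.000 15.103 26.821
      vertex 0.000 0.000 0.000
    endloop
  endfacet
  facet normal 1.0000 0.0000 0.0000
    outer loop
      vertex 29.569 0.000 0.000
      vertex 29.569 15.103 0.000
      vertex 29.569 15.103 26.821
    endloop
  endfacet
  facet normal 1.0000 0.0000 0.0000
    outer loop
      vertex 29.569 0.000 0.000
      vertex 29.569 15.103 26.821
      vertex 29.569 0.000 26.821
    endloop
  endfacet
endsolid part

The G0 Z moves step by Δz≈3.832 mm. Every layer's G1 loop is the same polygon, so the solid is a straight extrusion of it from z=0 to z≈26.8. Closing with flat bottom and top caps and triangulating gives 12 facets — a rectangular box, roughly 29.6 × 15.1 mm footprint and 26.8 mm tall.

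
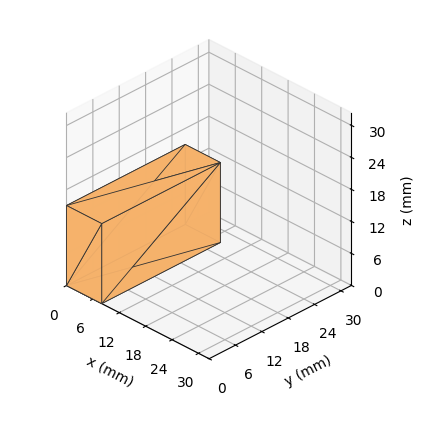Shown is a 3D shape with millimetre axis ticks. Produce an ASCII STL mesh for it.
Reading the render: the shape is a rectangular box, roughly 8 × 27 mm footprint and 15 mm tall (dimensions read to the nearest mm from the axis ticks). For the STL, each face is triangulated and given an outward normal.

solid part
  facet normal 0.0000 0.0000 -1.0000
    outer loop
      vertex 8.000 27.000 0.000
      vertex 8.000 0.000 0.000
      vertex 0.000 0.000 0.000
    endloop
  endfacet
  facet normal 0.0000 0.0000 -1.0000
    outer loop
      vertex 0.000 27.000 0.000
      vertex 8.000 27.000 0.000
      vertex 0.000 0.000 0.000
    endloop
  endfacet
  facet normal 0.0000 0.0000 1.0000
    outer loop
      vertex 0.000 0.000 15.000
      vertex 8.000 0.000 15.000
      vertex 8.000 27.000 15.000
    endloop
  endfacet
  facet normal 0.0000 0.0000 1.0000
    outer loop
      vertex 0.000 0.000 15.000
      vertex 8.000 27.000 15.000
      vertex 0.000 27.000 15.000
    endloop
  endfacet
  facet normal 0.0000 -1.0000 0.0000
    outer loop
      vertex 0.000 0.000 0.000
      vertex 8.000 0.000 0.000
      vertex 8.000 0.000 15.000
    endloop
  endfacet
  facet normal 0.0000 -1.0000 0.0000
    outer loop
      vertex 0.000 0.000 0.000
      vertex 8.000 0.000 15.000
      vertex 0.000 0.000 15.000
    endloop
  endfacet
  facet normal 0.0000 1.0000 0.0000
    outer loop
      vertex 8.000 27.000 15.000
      vertex 8.000 27.000 0.000
      vertex 0.000 27.000 0.000
    endloop
  endfacet
  facet normal 0.0000 1.0000 0.0000
    outer loop
      vertex 0.000 27.000 15.000
      vertex 8.000 27.000 15.000
      vertex 0.000 27.000 0.000
    endloop
  endfacet
  facet normal -1.0000 0.0000 0.0000
    outer loop
      vertex 0.000 27.000 15.000
      vertex 0.000 27.000 0.000
      vertex 0.000 0.000 0.000
    endloop
  endfacet
  facet normal -1.0000 0.0000 0.0000
    outer loop
      vertex 0.000 0.000 15.000
      vertex 0.000 27.000 15.000
      vertex 0.000 0.000 0.000
    endloop
  endfacet
  facet normal 1.0000 0.0000 0.0000
    outer loop
      vertex 8.000 0.000 0.000
      vertex 8.000 27.000 0.000
      vertex 8.000 27.000 15.000
    endloop
  endfacet
  facet normal 1.0000 0.0000 0.0000
    outer loop
      vertex 8.000 0.000 0.000
      vertex 8.000 27.000 15.000
      vertex 8.000 0.000 15.000
    endloop
  endfacet
endsolid part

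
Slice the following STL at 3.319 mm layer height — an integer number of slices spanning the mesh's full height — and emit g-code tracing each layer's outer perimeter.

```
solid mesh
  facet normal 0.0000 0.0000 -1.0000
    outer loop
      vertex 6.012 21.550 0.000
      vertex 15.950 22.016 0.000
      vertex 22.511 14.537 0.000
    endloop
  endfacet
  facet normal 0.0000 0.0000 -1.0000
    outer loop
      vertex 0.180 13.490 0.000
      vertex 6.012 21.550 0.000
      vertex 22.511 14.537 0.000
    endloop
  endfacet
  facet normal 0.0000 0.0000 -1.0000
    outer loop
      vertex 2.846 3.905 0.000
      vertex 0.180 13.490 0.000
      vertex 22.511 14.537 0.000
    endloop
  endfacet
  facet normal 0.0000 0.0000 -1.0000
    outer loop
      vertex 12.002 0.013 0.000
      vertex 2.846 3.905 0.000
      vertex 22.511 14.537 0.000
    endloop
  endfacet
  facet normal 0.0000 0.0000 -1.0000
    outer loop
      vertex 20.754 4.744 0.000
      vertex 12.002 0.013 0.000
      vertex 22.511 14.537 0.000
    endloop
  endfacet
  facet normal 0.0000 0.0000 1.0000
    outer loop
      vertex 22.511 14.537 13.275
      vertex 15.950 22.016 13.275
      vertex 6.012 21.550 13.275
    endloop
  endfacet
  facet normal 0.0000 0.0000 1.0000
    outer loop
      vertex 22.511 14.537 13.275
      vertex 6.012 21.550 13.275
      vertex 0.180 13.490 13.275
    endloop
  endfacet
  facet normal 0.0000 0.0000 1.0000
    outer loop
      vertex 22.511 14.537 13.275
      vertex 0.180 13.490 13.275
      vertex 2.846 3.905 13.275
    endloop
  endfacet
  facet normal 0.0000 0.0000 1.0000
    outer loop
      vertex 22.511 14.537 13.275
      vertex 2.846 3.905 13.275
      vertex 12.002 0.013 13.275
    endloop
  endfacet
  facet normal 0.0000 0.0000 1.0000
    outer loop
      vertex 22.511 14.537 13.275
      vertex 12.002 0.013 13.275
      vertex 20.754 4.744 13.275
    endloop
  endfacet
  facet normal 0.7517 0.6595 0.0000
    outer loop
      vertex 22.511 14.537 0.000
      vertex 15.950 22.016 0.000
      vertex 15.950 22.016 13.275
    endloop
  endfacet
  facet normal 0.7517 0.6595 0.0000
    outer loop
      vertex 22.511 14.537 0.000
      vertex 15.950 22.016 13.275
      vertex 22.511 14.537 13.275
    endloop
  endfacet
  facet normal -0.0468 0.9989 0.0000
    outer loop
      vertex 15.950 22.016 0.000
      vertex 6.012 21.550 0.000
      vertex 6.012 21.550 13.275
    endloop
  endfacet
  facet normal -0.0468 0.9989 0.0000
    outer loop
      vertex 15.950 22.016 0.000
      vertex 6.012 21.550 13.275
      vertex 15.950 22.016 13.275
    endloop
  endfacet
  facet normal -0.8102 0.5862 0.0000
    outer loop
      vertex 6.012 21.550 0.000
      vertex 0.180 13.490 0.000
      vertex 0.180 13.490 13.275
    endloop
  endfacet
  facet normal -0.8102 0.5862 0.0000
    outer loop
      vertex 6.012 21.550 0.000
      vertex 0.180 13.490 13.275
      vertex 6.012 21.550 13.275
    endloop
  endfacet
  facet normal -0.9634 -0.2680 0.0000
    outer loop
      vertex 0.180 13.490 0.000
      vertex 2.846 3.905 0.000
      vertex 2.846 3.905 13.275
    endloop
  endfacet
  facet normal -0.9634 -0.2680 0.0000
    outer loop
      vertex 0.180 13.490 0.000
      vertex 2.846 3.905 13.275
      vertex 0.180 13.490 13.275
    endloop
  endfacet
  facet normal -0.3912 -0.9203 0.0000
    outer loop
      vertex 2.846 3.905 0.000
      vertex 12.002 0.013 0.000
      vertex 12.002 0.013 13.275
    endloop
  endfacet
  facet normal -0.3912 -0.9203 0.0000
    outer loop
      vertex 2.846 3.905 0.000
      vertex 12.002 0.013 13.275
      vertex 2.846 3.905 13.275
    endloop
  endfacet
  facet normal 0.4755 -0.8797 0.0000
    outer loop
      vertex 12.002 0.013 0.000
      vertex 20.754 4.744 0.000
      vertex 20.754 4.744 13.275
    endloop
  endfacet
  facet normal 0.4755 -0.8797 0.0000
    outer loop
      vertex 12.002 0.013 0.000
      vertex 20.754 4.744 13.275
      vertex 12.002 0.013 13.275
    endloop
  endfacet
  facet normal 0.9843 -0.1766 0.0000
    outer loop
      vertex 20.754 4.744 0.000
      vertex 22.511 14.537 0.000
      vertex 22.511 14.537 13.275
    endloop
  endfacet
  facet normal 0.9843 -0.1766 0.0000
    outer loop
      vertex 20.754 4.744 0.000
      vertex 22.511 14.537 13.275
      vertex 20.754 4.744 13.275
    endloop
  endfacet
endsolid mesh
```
; perimeter-only toolpath
G21 ; units = mm
G90 ; absolute positioning
G28 ; home
; layer 1
G0 Z3.319
G0 X22.511 Y14.537
G1 X15.950 Y22.016
G1 X6.012 Y21.550
G1 X0.180 Y13.490
G1 X2.846 Y3.905
G1 X12.002 Y0.013
G1 X20.754 Y4.744
G1 X22.511 Y14.537
; layer 2
G0 Z6.638
G0 X22.511 Y14.537
G1 X15.950 Y22.016
G1 X6.012 Y21.550
G1 X0.180 Y13.490
G1 X2.846 Y3.905
G1 X12.002 Y0.013
G1 X20.754 Y4.744
G1 X22.511 Y14.537
; layer 3
G0 Z9.956
G0 X22.511 Y14.537
G1 X15.950 Y22.016
G1 X6.012 Y21.550
G1 X0.180 Y13.490
G1 X2.846 Y3.905
G1 X12.002 Y0.013
G1 X20.754 Y4.744
G1 X22.511 Y14.537
; layer 4
G0 Z13.275
G0 X22.511 Y14.537
G1 X15.950 Y22.016
G1 X6.012 Y21.550
G1 X0.180 Y13.490
G1 X2.846 Y3.905
G1 X12.002 Y0.013
G1 X20.754 Y4.744
G1 X22.511 Y14.537
M2 ; end

The solid is a regular 7-sided prism (a cylinder approximated with 7 flat sides), circumscribed radius ≈ 11.5 mm, height ≈ 13.3 mm. Slicing at Δz = 3.319 mm — 4 equal slices spanning the solid's height, so layer i sits at z = i·h/4 — gives 4 non-empty perimeters. Each is a 7-segment closed polygon; G0 lifts to the layer z and rapids to the start vertex, then G1 traces the edges.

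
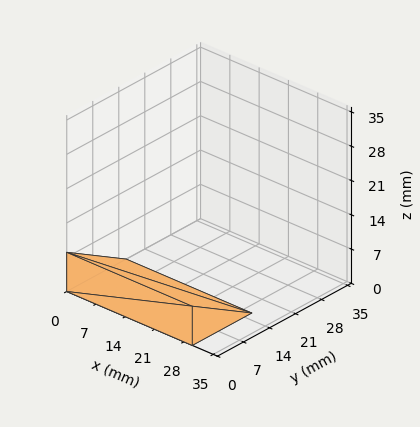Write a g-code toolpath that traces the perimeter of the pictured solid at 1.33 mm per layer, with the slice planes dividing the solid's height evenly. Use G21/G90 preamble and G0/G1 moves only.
Reading the render: the shape is a wedge (ramp): 30 × 16 mm base, rising to 8 mm along the y=0 edge and sloping linearly to z=0 at y=16 (dimensions read to the nearest mm from the axis ticks). For the g-code, the solid's height is divided into equal slices at the stated Δz and each level perimeter traced with G1 moves after a G0 lift.

; perimeter-only toolpath
G21 ; units = mm
G90 ; absolute positioning
G28 ; home
; layer 1
G0 Z1.33
G0 X0.00 Y0.00
G1 X30.00 Y0.00
G1 X30.00 Y13.33
G1 X0.00 Y13.33
G1 X0.00 Y0.00
; layer 2
G0 Z2.67
G0 X0.00 Y0.00
G1 X30.00 Y0.00
G1 X30.00 Y10.67
G1 X0.00 Y10.67
G1 X0.00 Y0.00
; layer 3
G0 Z4.00
G0 X0.00 Y0.00
G1 X30.00 Y0.00
G1 X30.00 Y8.00
G1 X0.00 Y8.00
G1 X0.00 Y0.00
; layer 4
G0 Z5.33
G0 X0.00 Y0.00
G1 X30.00 Y0.00
G1 X30.00 Y5.33
G1 X0.00 Y5.33
G1 X0.00 Y0.00
; layer 5
G0 Z6.67
G0 X0.00 Y0.00
G1 X30.00 Y0.00
G1 X30.00 Y2.67
G1 X0.00 Y2.67
G1 X0.00 Y0.00
M2 ; end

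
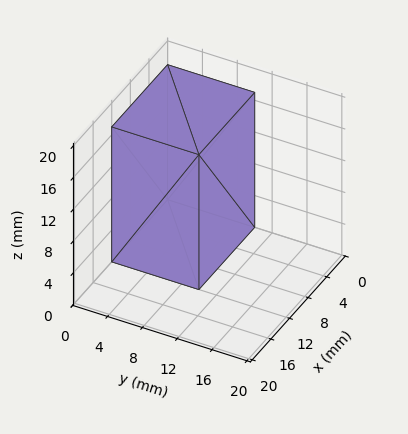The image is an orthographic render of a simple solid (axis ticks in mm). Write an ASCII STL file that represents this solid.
Reading the render: the shape is a rectangular box, roughly 12 × 10 mm footprint and 17 mm tall (dimensions read to the nearest mm from the axis ticks). For the STL, each face is triangulated and given an outward normal.

solid part
  facet normal 0.0000 0.0000 -1.0000
    outer loop
      vertex 12.0 10.0 0.0
      vertex 12.0 0.0 0.0
      vertex 0.0 0.0 0.0
    endloop
  endfacet
  facet normal 0.0000 0.0000 -1.0000
    outer loop
      vertex 0.0 10.0 0.0
      vertex 12.0 10.0 0.0
      vertex 0.0 0.0 0.0
    endloop
  endfacet
  facet normal 0.0000 0.0000 1.0000
    outer loop
      vertex 0.0 0.0 17.0
      vertex 12.0 0.0 17.0
      vertex 12.0 10.0 17.0
    endloop
  endfacet
  facet normal 0.0000 0.0000 1.0000
    outer loop
      vertex 0.0 0.0 17.0
      vertex 12.0 10.0 17.0
      vertex 0.0 10.0 17.0
    endloop
  endfacet
  facet normal 0.0000 -1.0000 0.0000
    outer loop
      vertex 0.0 0.0 0.0
      vertex 12.0 0.0 0.0
      vertex 12.0 0.0 17.0
    endloop
  endfacet
  facet normal 0.0000 -1.0000 0.0000
    outer loop
      vertex 0.0 0.0 0.0
      vertex 12.0 0.0 17.0
      vertex 0.0 0.0 17.0
    endloop
  endfacet
  facet normal 0.0000 1.0000 0.0000
    outer loop
      vertex 12.0 10.0 17.0
      vertex 12.0 10.0 0.0
      vertex 0.0 10.0 0.0
    endloop
  endfacet
  facet normal 0.0000 1.0000 0.0000
    outer loop
      vertex 0.0 10.0 17.0
      vertex 12.0 10.0 17.0
      vertex 0.0 10.0 0.0
    endloop
  endfacet
  facet normal -1.0000 0.0000 0.0000
    outer loop
      vertex 0.0 10.0 17.0
      vertex 0.0 10.0 0.0
      vertex 0.0 0.0 0.0
    endloop
  endfacet
  facet normal -1.0000 0.0000 0.0000
    outer loop
      vertex 0.0 0.0 17.0
      vertex 0.0 10.0 17.0
      vertex 0.0 0.0 0.0
    endloop
  endfacet
  facet normal 1.0000 0.0000 0.0000
    outer loop
      vertex 12.0 0.0 0.0
      vertex 12.0 10.0 0.0
      vertex 12.0 10.0 17.0
    endloop
  endfacet
  facet normal 1.0000 0.0000 0.0000
    outer loop
      vertex 12.0 0.0 0.0
      vertex 12.0 10.0 17.0
      vertex 12.0 0.0 17.0
    endloop
  endfacet
endsolid part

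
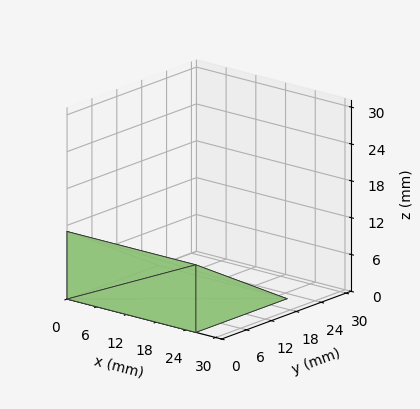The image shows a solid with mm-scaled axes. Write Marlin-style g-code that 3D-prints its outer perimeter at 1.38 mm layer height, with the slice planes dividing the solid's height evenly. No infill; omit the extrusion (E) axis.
Reading the render: the shape is a wedge (ramp): 26 × 22 mm base, rising to 11 mm along the y=0 edge and sloping linearly to z=0 at y=22 (dimensions read to the nearest mm from the axis ticks). For the g-code, the solid's height is divided into equal slices at the stated Δz and each level perimeter traced with G1 moves after a G0 lift.

; perimeter-only toolpath
G21 ; units = mm
G90 ; absolute positioning
G28 ; home
; layer 1
G0 Z1.38
G0 X0.00 Y0.00
G1 X26.00 Y0.00
G1 X26.00 Y19.25
G1 X0.00 Y19.25
G1 X0.00 Y0.00
; layer 2
G0 Z2.75
G0 X0.00 Y0.00
G1 X26.00 Y0.00
G1 X26.00 Y16.50
G1 X0.00 Y16.50
G1 X0.00 Y0.00
; layer 3
G0 Z4.12
G0 X0.00 Y0.00
G1 X26.00 Y0.00
G1 X26.00 Y13.75
G1 X0.00 Y13.75
G1 X0.00 Y0.00
; layer 4
G0 Z5.50
G0 X0.00 Y0.00
G1 X26.00 Y0.00
G1 X26.00 Y11.00
G1 X0.00 Y11.00
G1 X0.00 Y0.00
; layer 5
G0 Z6.88
G0 X0.00 Y0.00
G1 X26.00 Y0.00
G1 X26.00 Y8.25
G1 X0.00 Y8.25
G1 X0.00 Y0.00
; layer 6
G0 Z8.25
G0 X0.00 Y0.00
G1 X26.00 Y0.00
G1 X26.00 Y5.50
G1 X0.00 Y5.50
G1 X0.00 Y0.00
; layer 7
G0 Z9.62
G0 X0.00 Y0.00
G1 X26.00 Y0.00
G1 X26.00 Y2.75
G1 X0.00 Y2.75
G1 X0.00 Y0.00
M2 ; end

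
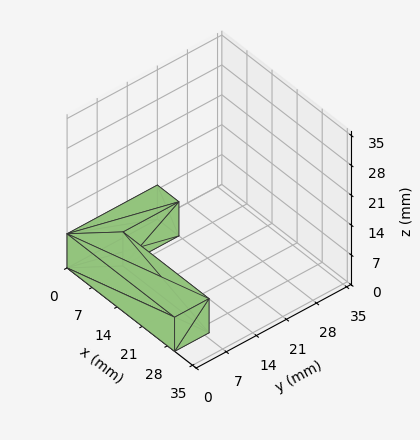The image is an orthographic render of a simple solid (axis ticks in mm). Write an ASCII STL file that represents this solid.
Reading the render: the shape is an L-shaped prism: outer 30 × 21 mm, arm thicknesses ≈ 8 mm (horizontal) and 6 mm (vertical), extruded 8 mm in z (dimensions read to the nearest mm from the axis ticks). For the STL, each face is triangulated and given an outward normal.

solid part
  facet normal 0.0000 0.0000 -1.0000
    outer loop
      vertex 30.00 8.00 0.00
      vertex 30.00 0.00 0.00
      vertex 0.00 0.00 0.00
    endloop
  endfacet
  facet normal 0.0000 0.0000 -1.0000
    outer loop
      vertex 6.00 8.00 0.00
      vertex 30.00 8.00 0.00
      vertex 0.00 0.00 0.00
    endloop
  endfacet
  facet normal 0.0000 0.0000 -1.0000
    outer loop
      vertex 6.00 21.00 0.00
      vertex 6.00 8.00 0.00
      vertex 0.00 0.00 0.00
    endloop
  endfacet
  facet normal 0.0000 0.0000 -1.0000
    outer loop
      vertex 0.00 21.00 0.00
      vertex 6.00 21.00 0.00
      vertex 0.00 0.00 0.00
    endloop
  endfacet
  facet normal 0.0000 0.0000 1.0000
    outer loop
      vertex 0.00 0.00 8.00
      vertex 30.00 0.00 8.00
      vertex 30.00 8.00 8.00
    endloop
  endfacet
  facet normal 0.0000 0.0000 1.0000
    outer loop
      vertex 0.00 0.00 8.00
      vertex 30.00 8.00 8.00
      vertex 6.00 8.00 8.00
    endloop
  endfacet
  facet normal 0.0000 0.0000 1.0000
    outer loop
      vertex 0.00 0.00 8.00
      vertex 6.00 8.00 8.00
      vertex 6.00 21.00 8.00
    endloop
  endfacet
  facet normal 0.0000 0.0000 1.0000
    outer loop
      vertex 0.00 0.00 8.00
      vertex 6.00 21.00 8.00
      vertex 0.00 21.00 8.00
    endloop
  endfacet
  facet normal 0.0000 -1.0000 0.0000
    outer loop
      vertex 0.00 0.00 0.00
      vertex 30.00 0.00 0.00
      vertex 30.00 0.00 8.00
    endloop
  endfacet
  facet normal 0.0000 -1.0000 0.0000
    outer loop
      vertex 0.00 0.00 0.00
      vertex 30.00 0.00 8.00
      vertex 0.00 0.00 8.00
    endloop
  endfacet
  facet normal 1.0000 0.0000 0.0000
    outer loop
      vertex 30.00 0.00 0.00
      vertex 30.00 8.00 0.00
      vertex 30.00 8.00 8.00
    endloop
  endfacet
  facet normal 1.0000 0.0000 0.0000
    outer loop
      vertex 30.00 0.00 0.00
      vertex 30.00 8.00 8.00
      vertex 30.00 0.00 8.00
    endloop
  endfacet
  facet normal 0.0000 1.0000 0.0000
    outer loop
      vertex 30.00 8.00 0.00
      vertex 6.00 8.00 0.00
      vertex 6.00 8.00 8.00
    endloop
  endfacet
  facet normal 0.0000 1.0000 0.0000
    outer loop
      vertex 30.00 8.00 0.00
      vertex 6.00 8.00 8.00
      vertex 30.00 8.00 8.00
    endloop
  endfacet
  facet normal 1.0000 0.0000 0.0000
    outer loop
      vertex 6.00 8.00 0.00
      vertex 6.00 21.00 0.00
      vertex 6.00 21.00 8.00
    endloop
  endfacet
  facet normal 1.0000 0.0000 0.0000
    outer loop
      vertex 6.00 8.00 0.00
      vertex 6.00 21.00 8.00
      vertex 6.00 8.00 8.00
    endloop
  endfacet
  facet normal 0.0000 1.0000 0.0000
    outer loop
      vertex 6.00 21.00 0.00
      vertex 0.00 21.00 0.00
      vertex 0.00 21.00 8.00
    endloop
  endfacet
  facet normal 0.0000 1.0000 0.0000
    outer loop
      vertex 6.00 21.00 0.00
      vertex 0.00 21.00 8.00
      vertex 6.00 21.00 8.00
    endloop
  endfacet
  facet normal -1.0000 0.0000 0.0000
    outer loop
      vertex 0.00 21.00 0.00
      vertex 0.00 0.00 0.00
      vertex 0.00 0.00 8.00
    endloop
  endfacet
  facet normal -1.0000 0.0000 0.0000
    outer loop
      vertex 0.00 21.00 0.00
      vertex 0.00 0.00 8.00
      vertex 0.00 21.00 8.00
    endloop
  endfacet
endsolid part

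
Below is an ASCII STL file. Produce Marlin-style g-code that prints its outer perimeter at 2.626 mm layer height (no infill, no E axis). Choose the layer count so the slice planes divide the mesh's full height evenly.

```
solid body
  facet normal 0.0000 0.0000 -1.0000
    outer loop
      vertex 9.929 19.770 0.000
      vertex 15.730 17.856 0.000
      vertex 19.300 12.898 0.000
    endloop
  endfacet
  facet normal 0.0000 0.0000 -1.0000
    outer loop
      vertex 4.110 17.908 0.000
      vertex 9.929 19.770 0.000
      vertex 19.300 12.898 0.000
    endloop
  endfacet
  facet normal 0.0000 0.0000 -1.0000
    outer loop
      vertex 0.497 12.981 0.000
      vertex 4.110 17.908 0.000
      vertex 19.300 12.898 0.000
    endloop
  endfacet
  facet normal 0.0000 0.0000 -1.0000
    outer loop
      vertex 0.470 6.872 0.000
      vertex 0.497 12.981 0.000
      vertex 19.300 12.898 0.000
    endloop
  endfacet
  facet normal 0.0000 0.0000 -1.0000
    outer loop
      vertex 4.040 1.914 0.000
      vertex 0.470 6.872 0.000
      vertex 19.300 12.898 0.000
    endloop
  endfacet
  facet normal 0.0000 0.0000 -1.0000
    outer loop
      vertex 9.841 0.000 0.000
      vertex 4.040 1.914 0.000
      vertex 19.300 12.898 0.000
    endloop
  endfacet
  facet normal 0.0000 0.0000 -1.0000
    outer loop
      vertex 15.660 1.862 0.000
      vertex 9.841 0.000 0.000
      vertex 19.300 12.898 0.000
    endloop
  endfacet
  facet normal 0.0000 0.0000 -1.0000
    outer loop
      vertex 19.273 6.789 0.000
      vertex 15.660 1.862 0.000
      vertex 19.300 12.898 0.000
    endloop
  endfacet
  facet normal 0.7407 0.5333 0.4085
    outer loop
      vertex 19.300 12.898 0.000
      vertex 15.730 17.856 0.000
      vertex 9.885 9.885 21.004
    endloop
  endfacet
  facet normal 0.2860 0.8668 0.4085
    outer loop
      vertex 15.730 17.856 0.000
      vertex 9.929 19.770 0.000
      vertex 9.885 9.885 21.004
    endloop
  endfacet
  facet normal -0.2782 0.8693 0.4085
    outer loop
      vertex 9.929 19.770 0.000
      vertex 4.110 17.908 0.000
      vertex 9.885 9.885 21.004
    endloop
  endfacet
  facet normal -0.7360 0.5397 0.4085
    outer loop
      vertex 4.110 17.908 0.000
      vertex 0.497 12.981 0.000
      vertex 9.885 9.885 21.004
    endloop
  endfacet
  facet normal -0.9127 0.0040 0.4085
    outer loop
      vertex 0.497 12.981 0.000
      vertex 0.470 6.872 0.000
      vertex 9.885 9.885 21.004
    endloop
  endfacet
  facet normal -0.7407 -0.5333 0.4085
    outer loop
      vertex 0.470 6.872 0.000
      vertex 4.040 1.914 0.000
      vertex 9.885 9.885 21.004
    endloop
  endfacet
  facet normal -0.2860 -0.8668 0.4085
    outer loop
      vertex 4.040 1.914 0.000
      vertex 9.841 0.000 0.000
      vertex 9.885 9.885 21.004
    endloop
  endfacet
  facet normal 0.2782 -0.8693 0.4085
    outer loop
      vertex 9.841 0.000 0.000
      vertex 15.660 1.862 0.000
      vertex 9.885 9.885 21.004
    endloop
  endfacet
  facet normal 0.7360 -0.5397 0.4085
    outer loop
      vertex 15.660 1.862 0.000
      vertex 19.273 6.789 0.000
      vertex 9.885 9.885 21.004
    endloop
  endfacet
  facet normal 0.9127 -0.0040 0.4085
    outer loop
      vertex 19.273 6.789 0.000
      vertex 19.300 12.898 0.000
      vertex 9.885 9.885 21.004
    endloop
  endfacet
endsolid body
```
; perimeter-only toolpath
G21 ; units = mm
G90 ; absolute positioning
G28 ; home
; layer 1
G0 Z2.626
G0 X18.123 Y12.521
G1 X14.999 Y16.860
G1 X9.924 Y18.534
G1 X4.832 Y16.905
G1 X1.671 Y12.594
G1 X1.647 Y7.249
G1 X4.771 Y2.910
G1 X9.847 Y1.236
G1 X14.938 Y2.865
G1 X18.099 Y7.176
G1 X18.123 Y12.521
; layer 2
G0 Z5.251
G0 X16.946 Y12.145
G1 X14.269 Y15.863
G1 X9.918 Y17.299
G1 X5.554 Y15.902
G1 X2.844 Y12.207
G1 X2.824 Y7.625
G1 X5.501 Y3.907
G1 X9.852 Y2.471
G1 X14.216 Y3.868
G1 X16.926 Y7.563
G1 X16.946 Y12.145
; layer 3
G0 Z7.877
G0 X15.769 Y11.768
G1 X13.538 Y14.867
G1 X9.913 Y16.063
G1 X6.276 Y14.899
G1 X4.018 Y11.820
G1 X4.001 Y8.002
G1 X6.232 Y4.903
G1 X9.857 Y3.707
G1 X13.494 Y4.871
G1 X15.752 Y7.950
G1 X15.769 Y11.768
; layer 4
G0 Z10.502
G0 X14.593 Y11.392
G1 X12.808 Y13.870
G1 X9.907 Y14.828
G1 X6.998 Y13.896
G1 X5.191 Y11.433
G1 X5.178 Y8.378
G1 X6.963 Y5.899
G1 X9.863 Y4.942
G1 X12.773 Y5.873
G1 X14.579 Y8.337
G1 X14.593 Y11.392
; layer 5
G0 Z13.128
G0 X13.416 Y11.015
G1 X12.077 Y12.874
G1 X9.901 Y13.592
G1 X7.719 Y12.894
G1 X6.364 Y11.046
G1 X6.354 Y8.755
G1 X7.693 Y6.896
G1 X9.868 Y6.178
G1 X12.051 Y6.876
G1 X13.405 Y8.724
G1 X13.416 Y11.015
; layer 6
G0 Z15.753
G0 X12.239 Y10.638
G1 X11.346 Y11.878
G1 X9.896 Y12.356
G1 X8.441 Y11.891
G1 X7.538 Y10.659
G1 X7.531 Y9.132
G1 X8.424 Y7.892
G1 X9.874 Y7.414
G1 X11.329 Y7.879
G1 X12.232 Y9.111
G1 X12.239 Y10.638
; layer 7
G0 Z18.379
G0 X11.062 Y10.262
G1 X10.616 Y10.881
G1 X9.890 Y11.121
G1 X9.163 Y10.888
G1 X8.712 Y10.272
G1 X8.708 Y9.508
G1 X9.154 Y8.889
G1 X9.880 Y8.649
G1 X10.607 Y8.882
G1 X11.058 Y9.498
G1 X11.062 Y10.262
M2 ; end

The solid is a regular 10-sided pyramid, base circumscribed radius ≈ 9.88 mm, apex at z ≈ 21 mm. Slicing at Δz = 2.626 mm — 8 equal slices spanning the solid's height, so layer i sits at z = i·h/8 — gives 7 non-empty perimeters. Each is a 10-segment closed polygon; G0 lifts to the layer z and rapids to the start vertex, then G1 traces the edges. The cross-section shrinks linearly with z (the slice at the apex is degenerate and omitted).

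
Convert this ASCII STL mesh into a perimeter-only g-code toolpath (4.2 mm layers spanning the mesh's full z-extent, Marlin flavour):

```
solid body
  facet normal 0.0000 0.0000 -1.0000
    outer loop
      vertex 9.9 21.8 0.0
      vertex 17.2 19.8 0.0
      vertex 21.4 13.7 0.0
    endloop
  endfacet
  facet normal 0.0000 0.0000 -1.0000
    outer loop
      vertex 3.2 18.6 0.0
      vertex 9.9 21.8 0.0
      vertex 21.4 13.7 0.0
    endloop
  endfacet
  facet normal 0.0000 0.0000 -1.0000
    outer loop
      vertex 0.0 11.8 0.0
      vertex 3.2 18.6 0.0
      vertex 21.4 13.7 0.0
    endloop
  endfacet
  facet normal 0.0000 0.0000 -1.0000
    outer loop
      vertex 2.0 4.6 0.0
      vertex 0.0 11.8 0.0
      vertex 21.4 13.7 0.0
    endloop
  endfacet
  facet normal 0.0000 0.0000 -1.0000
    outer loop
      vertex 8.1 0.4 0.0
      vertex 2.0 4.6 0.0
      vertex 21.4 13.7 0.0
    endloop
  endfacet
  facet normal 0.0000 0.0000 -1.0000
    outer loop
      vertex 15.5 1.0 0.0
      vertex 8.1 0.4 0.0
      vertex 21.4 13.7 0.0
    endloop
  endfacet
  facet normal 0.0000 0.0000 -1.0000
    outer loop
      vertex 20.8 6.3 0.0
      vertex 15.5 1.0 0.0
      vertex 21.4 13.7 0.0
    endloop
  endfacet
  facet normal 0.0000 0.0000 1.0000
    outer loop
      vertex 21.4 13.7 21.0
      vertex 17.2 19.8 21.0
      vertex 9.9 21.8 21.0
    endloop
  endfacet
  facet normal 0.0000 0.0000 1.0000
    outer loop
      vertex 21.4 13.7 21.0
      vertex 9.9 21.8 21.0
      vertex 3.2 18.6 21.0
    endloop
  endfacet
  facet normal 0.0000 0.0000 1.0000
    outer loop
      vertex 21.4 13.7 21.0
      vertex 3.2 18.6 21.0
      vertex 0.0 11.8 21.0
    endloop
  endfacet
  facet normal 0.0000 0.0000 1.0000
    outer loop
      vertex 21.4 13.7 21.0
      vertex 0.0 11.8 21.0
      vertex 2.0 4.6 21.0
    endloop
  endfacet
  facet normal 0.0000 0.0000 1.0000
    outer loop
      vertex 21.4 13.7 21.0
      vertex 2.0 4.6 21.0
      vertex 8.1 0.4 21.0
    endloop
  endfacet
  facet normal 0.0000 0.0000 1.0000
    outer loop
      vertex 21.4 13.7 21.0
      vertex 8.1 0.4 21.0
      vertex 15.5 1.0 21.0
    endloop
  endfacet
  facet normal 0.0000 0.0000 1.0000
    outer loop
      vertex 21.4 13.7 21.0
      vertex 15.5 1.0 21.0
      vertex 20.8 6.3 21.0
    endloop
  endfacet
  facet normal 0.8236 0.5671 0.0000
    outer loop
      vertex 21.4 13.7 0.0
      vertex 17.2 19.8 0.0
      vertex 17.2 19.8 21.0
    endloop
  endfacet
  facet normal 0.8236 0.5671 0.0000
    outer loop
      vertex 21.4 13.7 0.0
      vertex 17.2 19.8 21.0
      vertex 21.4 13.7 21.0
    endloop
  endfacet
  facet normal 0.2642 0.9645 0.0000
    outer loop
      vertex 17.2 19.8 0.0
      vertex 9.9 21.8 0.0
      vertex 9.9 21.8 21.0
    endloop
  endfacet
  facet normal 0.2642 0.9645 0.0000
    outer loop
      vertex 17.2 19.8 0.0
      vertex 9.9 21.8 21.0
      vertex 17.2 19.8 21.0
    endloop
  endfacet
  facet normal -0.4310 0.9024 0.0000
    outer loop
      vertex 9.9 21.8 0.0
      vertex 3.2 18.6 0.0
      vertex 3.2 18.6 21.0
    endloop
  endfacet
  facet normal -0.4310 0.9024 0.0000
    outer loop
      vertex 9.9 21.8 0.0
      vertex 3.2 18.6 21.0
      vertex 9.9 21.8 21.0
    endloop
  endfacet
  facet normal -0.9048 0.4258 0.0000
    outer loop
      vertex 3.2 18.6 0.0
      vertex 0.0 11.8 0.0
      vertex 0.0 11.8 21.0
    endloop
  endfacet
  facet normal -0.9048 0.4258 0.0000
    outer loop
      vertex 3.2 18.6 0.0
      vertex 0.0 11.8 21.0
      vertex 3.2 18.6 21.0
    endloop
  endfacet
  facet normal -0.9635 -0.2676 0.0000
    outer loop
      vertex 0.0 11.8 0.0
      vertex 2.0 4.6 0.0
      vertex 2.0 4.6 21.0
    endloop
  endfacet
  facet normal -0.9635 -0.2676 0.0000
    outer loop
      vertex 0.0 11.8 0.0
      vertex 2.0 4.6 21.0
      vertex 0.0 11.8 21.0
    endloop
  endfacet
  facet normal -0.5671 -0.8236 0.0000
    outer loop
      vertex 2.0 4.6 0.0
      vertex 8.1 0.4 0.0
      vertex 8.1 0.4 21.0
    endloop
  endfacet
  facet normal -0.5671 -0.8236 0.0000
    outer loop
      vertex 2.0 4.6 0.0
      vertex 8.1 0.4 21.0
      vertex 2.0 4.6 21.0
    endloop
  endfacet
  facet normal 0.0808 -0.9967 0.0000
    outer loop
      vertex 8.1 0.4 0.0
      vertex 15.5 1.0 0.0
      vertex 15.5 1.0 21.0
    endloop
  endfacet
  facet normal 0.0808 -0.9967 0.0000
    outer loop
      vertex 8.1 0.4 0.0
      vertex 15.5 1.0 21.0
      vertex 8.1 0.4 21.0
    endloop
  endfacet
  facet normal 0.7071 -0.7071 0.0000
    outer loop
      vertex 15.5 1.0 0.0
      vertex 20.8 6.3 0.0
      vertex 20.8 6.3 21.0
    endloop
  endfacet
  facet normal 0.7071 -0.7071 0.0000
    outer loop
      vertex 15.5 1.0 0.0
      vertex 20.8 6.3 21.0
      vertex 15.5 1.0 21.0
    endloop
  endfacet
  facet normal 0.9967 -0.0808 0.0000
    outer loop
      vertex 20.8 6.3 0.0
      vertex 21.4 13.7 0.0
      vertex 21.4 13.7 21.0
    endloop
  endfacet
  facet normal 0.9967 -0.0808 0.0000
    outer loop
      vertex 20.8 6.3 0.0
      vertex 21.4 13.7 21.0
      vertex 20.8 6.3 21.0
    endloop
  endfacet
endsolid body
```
; perimeter-only toolpath
G21 ; units = mm
G90 ; absolute positioning
G28 ; home
; layer 1
G0 Z4.2
G0 X21.4 Y13.7
G1 X17.2 Y19.8
G1 X9.9 Y21.8
G1 X3.2 Y18.6
G1 X0.0 Y11.8
G1 X2.0 Y4.6
G1 X8.1 Y0.4
G1 X15.5 Y1.0
G1 X20.8 Y6.3
G1 X21.4 Y13.7
; layer 2
G0 Z8.4
G0 X21.4 Y13.7
G1 X17.2 Y19.8
G1 X9.9 Y21.8
G1 X3.2 Y18.6
G1 X0.0 Y11.8
G1 X2.0 Y4.6
G1 X8.1 Y0.4
G1 X15.5 Y1.0
G1 X20.8 Y6.3
G1 X21.4 Y13.7
; layer 3
G0 Z12.6
G0 X21.4 Y13.7
G1 X17.2 Y19.8
G1 X9.9 Y21.8
G1 X3.2 Y18.6
G1 X0.0 Y11.8
G1 X2.0 Y4.6
G1 X8.1 Y0.4
G1 X15.5 Y1.0
G1 X20.8 Y6.3
G1 X21.4 Y13.7
; layer 4
G0 Z16.8
G0 X21.4 Y13.7
G1 X17.2 Y19.8
G1 X9.9 Y21.8
G1 X3.2 Y18.6
G1 X0.0 Y11.8
G1 X2.0 Y4.6
G1 X8.1 Y0.4
G1 X15.5 Y1.0
G1 X20.8 Y6.3
G1 X21.4 Y13.7
; layer 5
G0 Z21.0
G0 X21.4 Y13.7
G1 X17.2 Y19.8
G1 X9.9 Y21.8
G1 X3.2 Y18.6
G1 X0.0 Y11.8
G1 X2.0 Y4.6
G1 X8.1 Y0.4
G1 X15.5 Y1.0
G1 X20.8 Y6.3
G1 X21.4 Y13.7
M2 ; end

The solid is a regular 9-sided prism (a cylinder approximated with 9 flat sides), circumscribed radius ≈ 10.9 mm, height ≈ 21 mm. Slicing at Δz = 4.2 mm — 5 equal slices spanning the solid's height, so layer i sits at z = i·h/5 — gives 5 non-empty perimeters. Each is a 9-segment closed polygon; G0 lifts to the layer z and rapids to the start vertex, then G1 traces the edges.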